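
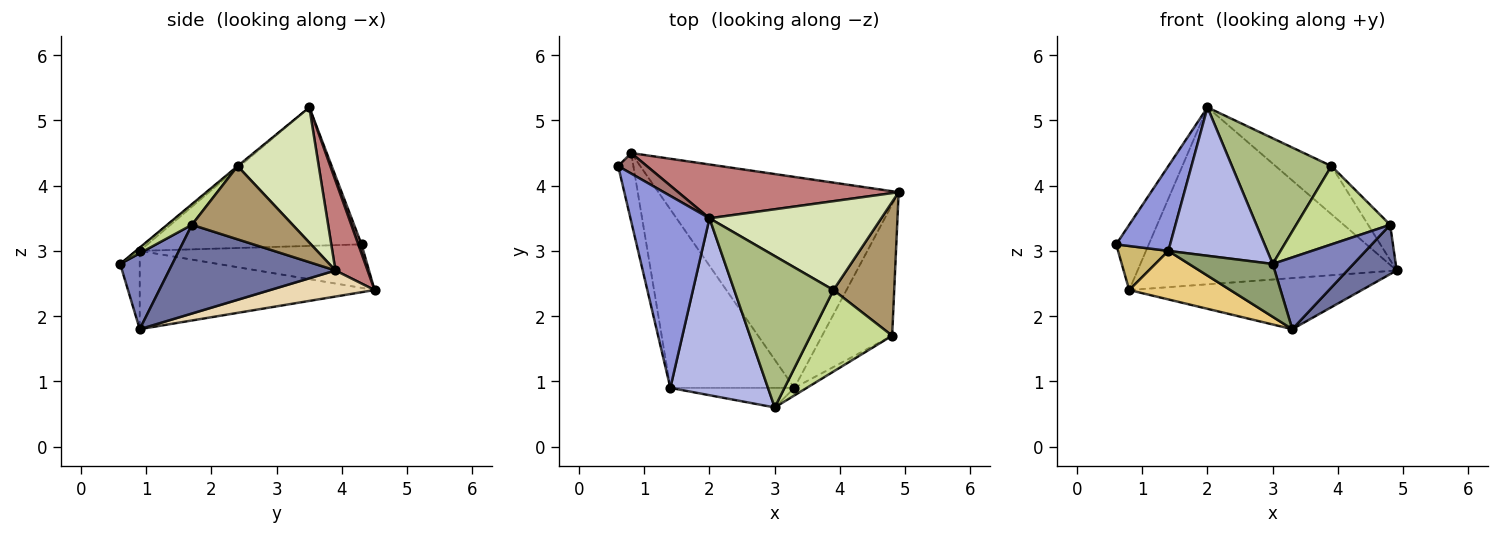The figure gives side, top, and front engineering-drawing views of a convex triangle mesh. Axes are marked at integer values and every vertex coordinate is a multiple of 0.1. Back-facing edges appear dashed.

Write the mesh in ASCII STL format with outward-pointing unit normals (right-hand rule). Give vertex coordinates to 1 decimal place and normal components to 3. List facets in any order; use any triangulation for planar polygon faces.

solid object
 facet normal 0.765 -0.227 -0.603
  outer loop
   vertex 3.3 0.9 1.8
   vertex 4.9 3.9 2.7
   vertex 4.8 1.7 3.4
  endloop
 endfacet
 facet normal 0.541 -0.836 -0.089
  outer loop
   vertex 3.3 0.9 1.8
   vertex 4.8 1.7 3.4
   vertex 3.0 0.6 2.8
  endloop
 endfacet
 facet normal -0.848 -0.214 0.484
  outer loop
   vertex 1.4 0.9 3.0
   vertex 2.0 3.5 5.2
   vertex 0.6 4.3 3.1
  endloop
 endfacet
 facet normal -0.025 -0.642 0.766
  outer loop
   vertex 1.4 0.9 3.0
   vertex 3.0 0.6 2.8
   vertex 2.0 3.5 5.2
  endloop
 endfacet
 facet normal -0.214 -0.916 -0.339
  outer loop
   vertex 1.4 0.9 3.0
   vertex 3.3 0.9 1.8
   vertex 3.0 0.6 2.8
  endloop
 endfacet
 facet normal -0.005 -0.639 0.769
  outer loop
   vertex 3.9 2.4 4.3
   vertex 2.0 3.5 5.2
   vertex 3.0 0.6 2.8
  endloop
 endfacet
 facet normal 0.180 -0.681 0.710
  outer loop
   vertex 3.9 2.4 4.3
   vertex 3.0 0.6 2.8
   vertex 4.8 1.7 3.4
  endloop
 endfacet
 facet normal 0.569 0.392 0.723
  outer loop
   vertex 3.9 2.4 4.3
   vertex 4.9 3.9 2.7
   vertex 2.0 3.5 5.2
  endloop
 endfacet
 facet normal 0.759 0.166 0.630
  outer loop
   vertex 3.9 2.4 4.3
   vertex 4.8 1.7 3.4
   vertex 4.9 3.9 2.7
  endloop
 endfacet
 facet normal -0.923 -0.208 -0.323
  outer loop
   vertex 0.8 4.5 2.4
   vertex 1.4 0.9 3.0
   vertex 0.6 4.3 3.1
  endloop
 endfacet
 facet normal -0.520 -0.224 -0.824
  outer loop
   vertex 0.8 4.5 2.4
   vertex 3.3 0.9 1.8
   vertex 1.4 0.9 3.0
  endloop
 endfacet
 facet normal 0.105 0.234 -0.967
  outer loop
   vertex 0.8 4.5 2.4
   vertex 4.9 3.9 2.7
   vertex 3.3 0.9 1.8
  endloop
 endfacet
 facet normal 0.095 0.950 0.298
  outer loop
   vertex 0.8 4.5 2.4
   vertex 0.6 4.3 3.1
   vertex 2.0 3.5 5.2
  endloop
 endfacet
 facet normal 0.118 0.950 0.289
  outer loop
   vertex 0.8 4.5 2.4
   vertex 2.0 3.5 5.2
   vertex 4.9 3.9 2.7
  endloop
 endfacet
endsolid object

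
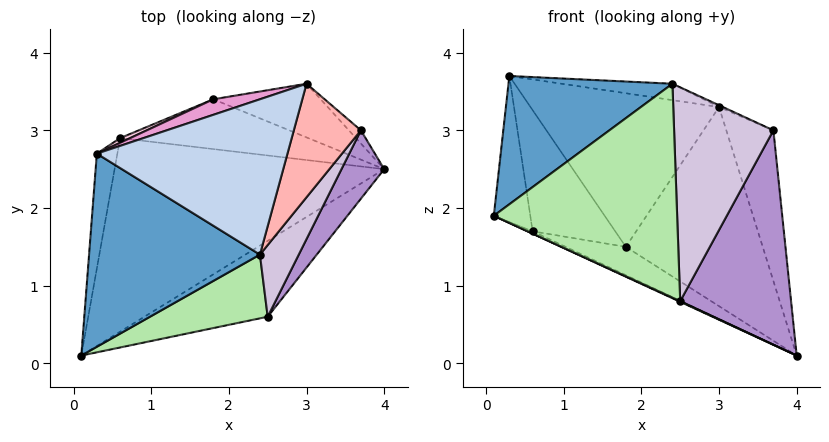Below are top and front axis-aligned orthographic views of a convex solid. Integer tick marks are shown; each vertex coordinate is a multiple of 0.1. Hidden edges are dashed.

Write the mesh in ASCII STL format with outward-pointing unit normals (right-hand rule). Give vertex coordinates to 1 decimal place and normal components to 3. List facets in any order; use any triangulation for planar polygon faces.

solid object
 facet normal -0.290 -0.530 0.797
  outer loop
   vertex 2.4 1.4 3.6
   vertex 0.3 2.7 3.7
   vertex 0.1 0.1 1.9
  endloop
 endfacet
 facet normal 0.112 0.104 0.988
  outer loop
   vertex 2.4 1.4 3.6
   vertex 3.0 3.6 3.3
   vertex 0.3 2.7 3.7
  endloop
 endfacet
 facet normal -0.425 0.011 -0.905
  outer loop
   vertex 0.6 2.9 1.7
   vertex 4.0 2.5 0.1
   vertex 0.1 0.1 1.9
  endloop
 endfacet
 facet normal -0.978 0.165 -0.130
  outer loop
   vertex 0.6 2.9 1.7
   vertex 0.1 0.1 1.9
   vertex 0.3 2.7 3.7
  endloop
 endfacet
 facet normal -0.415 -0.007 -0.910
  outer loop
   vertex 2.5 0.6 0.8
   vertex 0.1 0.1 1.9
   vertex 4.0 2.5 0.1
  endloop
 endfacet
 facet normal 0.314 -0.910 0.271
  outer loop
   vertex 2.5 0.6 0.8
   vertex 2.4 1.4 3.6
   vertex 0.1 0.1 1.9
  endloop
 endfacet
 facet normal 0.632 0.772 -0.068
  outer loop
   vertex 3.7 3.0 3.0
   vertex 4.0 2.5 0.1
   vertex 3.0 3.6 3.3
  endloop
 endfacet
 facet normal 0.404 0.014 0.915
  outer loop
   vertex 3.7 3.0 3.0
   vertex 3.0 3.6 3.3
   vertex 2.4 1.4 3.6
  endloop
 endfacet
 facet normal 0.803 -0.567 0.181
  outer loop
   vertex 3.7 3.0 3.0
   vertex 2.5 0.6 0.8
   vertex 4.0 2.5 0.1
  endloop
 endfacet
 facet normal 0.796 -0.574 0.193
  outer loop
   vertex 3.7 3.0 3.0
   vertex 2.4 1.4 3.6
   vertex 2.5 0.6 0.8
  endloop
 endfacet
 facet normal 0.224 0.941 -0.254
  outer loop
   vertex 1.8 3.4 1.5
   vertex 3.0 3.6 3.3
   vertex 4.0 2.5 0.1
  endloop
 endfacet
 facet normal -0.331 0.467 -0.820
  outer loop
   vertex 1.8 3.4 1.5
   vertex 4.0 2.5 0.1
   vertex 0.6 2.9 1.7
  endloop
 endfacet
 facet normal -0.302 0.948 0.096
  outer loop
   vertex 1.8 3.4 1.5
   vertex 0.3 2.7 3.7
   vertex 3.0 3.6 3.3
  endloop
 endfacet
 facet normal -0.379 0.925 0.036
  outer loop
   vertex 1.8 3.4 1.5
   vertex 0.6 2.9 1.7
   vertex 0.3 2.7 3.7
  endloop
 endfacet
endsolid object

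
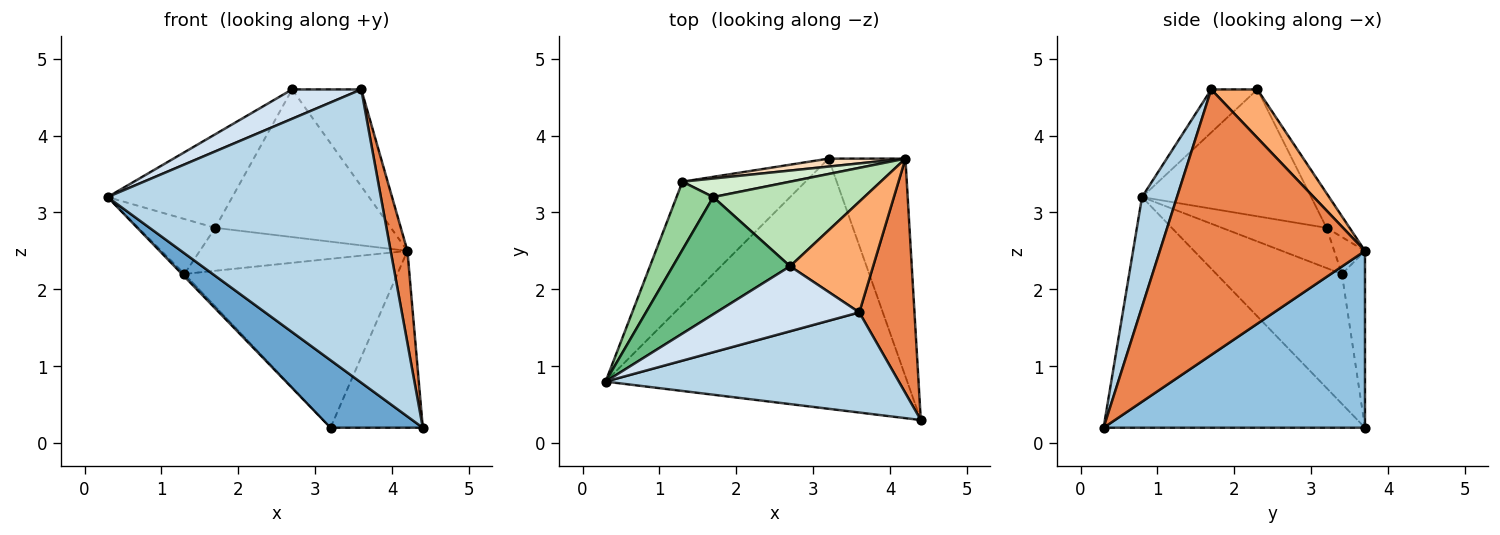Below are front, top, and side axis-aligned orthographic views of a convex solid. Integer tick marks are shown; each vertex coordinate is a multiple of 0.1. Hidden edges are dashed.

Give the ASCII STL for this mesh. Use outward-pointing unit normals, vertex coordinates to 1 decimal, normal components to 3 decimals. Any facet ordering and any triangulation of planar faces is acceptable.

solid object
 facet normal -0.594 -0.210 -0.777
  outer loop
   vertex 3.2 3.7 0.2
   vertex 4.4 0.3 0.2
   vertex 0.3 0.8 3.2
  endloop
 endfacet
 facet normal 0.873 0.308 -0.379
  outer loop
   vertex 4.2 3.7 2.5
   vertex 4.4 0.3 0.2
   vertex 3.2 3.7 0.2
  endloop
 endfacet
 facet normal 0.120 -0.940 0.321
  outer loop
   vertex 3.6 1.7 4.6
   vertex 0.3 0.8 3.2
   vertex 4.4 0.3 0.2
  endloop
 endfacet
 facet normal -0.265 -0.397 0.879
  outer loop
   vertex 3.6 1.7 4.6
   vertex 2.7 2.3 4.6
   vertex 0.3 0.8 3.2
  endloop
 endfacet
 facet normal 0.976 -0.080 0.203
  outer loop
   vertex 3.6 1.7 4.6
   vertex 4.4 0.3 0.2
   vertex 4.2 3.7 2.5
  endloop
 endfacet
 facet normal 0.402 0.603 0.689
  outer loop
   vertex 3.6 1.7 4.6
   vertex 4.2 3.7 2.5
   vertex 2.7 2.3 4.6
  endloop
 endfacet
 facet normal -0.726 0.015 -0.688
  outer loop
   vertex 1.3 3.4 2.2
   vertex 3.2 3.7 0.2
   vertex 0.3 0.8 3.2
  endloop
 endfacet
 facet normal -0.108 0.993 0.047
  outer loop
   vertex 1.3 3.4 2.2
   vertex 4.2 3.7 2.5
   vertex 3.2 3.7 0.2
  endloop
 endfacet
 facet normal -0.646 0.476 0.597
  outer loop
   vertex 1.7 3.2 2.8
   vertex 0.3 0.8 3.2
   vertex 2.7 2.3 4.6
  endloop
 endfacet
 facet normal -0.649 0.477 0.592
  outer loop
   vertex 1.7 3.2 2.8
   vertex 1.3 3.4 2.2
   vertex 0.3 0.8 3.2
  endloop
 endfacet
 facet normal -0.113 0.862 0.494
  outer loop
   vertex 1.7 3.2 2.8
   vertex 2.7 2.3 4.6
   vertex 4.2 3.7 2.5
  endloop
 endfacet
 facet normal -0.135 0.910 0.393
  outer loop
   vertex 1.7 3.2 2.8
   vertex 4.2 3.7 2.5
   vertex 1.3 3.4 2.2
  endloop
 endfacet
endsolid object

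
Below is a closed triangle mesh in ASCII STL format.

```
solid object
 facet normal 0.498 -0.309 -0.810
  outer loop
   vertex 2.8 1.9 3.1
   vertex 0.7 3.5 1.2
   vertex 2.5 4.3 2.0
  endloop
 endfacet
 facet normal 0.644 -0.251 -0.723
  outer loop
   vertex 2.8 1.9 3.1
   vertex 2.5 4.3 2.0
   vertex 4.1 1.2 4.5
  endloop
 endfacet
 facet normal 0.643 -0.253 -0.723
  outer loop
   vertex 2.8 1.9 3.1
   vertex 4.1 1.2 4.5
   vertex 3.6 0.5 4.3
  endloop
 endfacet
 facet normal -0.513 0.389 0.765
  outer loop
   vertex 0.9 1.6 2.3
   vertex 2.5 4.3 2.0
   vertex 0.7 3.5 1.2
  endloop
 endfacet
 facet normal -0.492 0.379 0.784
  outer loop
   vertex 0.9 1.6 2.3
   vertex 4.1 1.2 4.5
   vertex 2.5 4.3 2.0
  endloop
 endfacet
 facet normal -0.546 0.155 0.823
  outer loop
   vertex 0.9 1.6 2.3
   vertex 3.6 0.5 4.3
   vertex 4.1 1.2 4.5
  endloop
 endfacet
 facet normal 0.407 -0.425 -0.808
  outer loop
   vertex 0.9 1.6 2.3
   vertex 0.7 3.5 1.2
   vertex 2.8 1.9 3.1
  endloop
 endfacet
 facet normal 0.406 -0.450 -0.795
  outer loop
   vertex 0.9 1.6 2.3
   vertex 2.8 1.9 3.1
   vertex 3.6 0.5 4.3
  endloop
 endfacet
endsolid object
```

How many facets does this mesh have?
8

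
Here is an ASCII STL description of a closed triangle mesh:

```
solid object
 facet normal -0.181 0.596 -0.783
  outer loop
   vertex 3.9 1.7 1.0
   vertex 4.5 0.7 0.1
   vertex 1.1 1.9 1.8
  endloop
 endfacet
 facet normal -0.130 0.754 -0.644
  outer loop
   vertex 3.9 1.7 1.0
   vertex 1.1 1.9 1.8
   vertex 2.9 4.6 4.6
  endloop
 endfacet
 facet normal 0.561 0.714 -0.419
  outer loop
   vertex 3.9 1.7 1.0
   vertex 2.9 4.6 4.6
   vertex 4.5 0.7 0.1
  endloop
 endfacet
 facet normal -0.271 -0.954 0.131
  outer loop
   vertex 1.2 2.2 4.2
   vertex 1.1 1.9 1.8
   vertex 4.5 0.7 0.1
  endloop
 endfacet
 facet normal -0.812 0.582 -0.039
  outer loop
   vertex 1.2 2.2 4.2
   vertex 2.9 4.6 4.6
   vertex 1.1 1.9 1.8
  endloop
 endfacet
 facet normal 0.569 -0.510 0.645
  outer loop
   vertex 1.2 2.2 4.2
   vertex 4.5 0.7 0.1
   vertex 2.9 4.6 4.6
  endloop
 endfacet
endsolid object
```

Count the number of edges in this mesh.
9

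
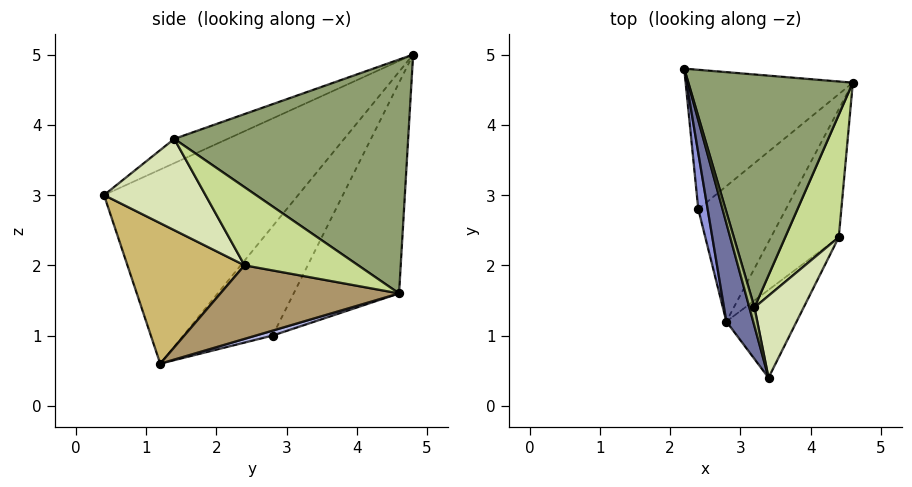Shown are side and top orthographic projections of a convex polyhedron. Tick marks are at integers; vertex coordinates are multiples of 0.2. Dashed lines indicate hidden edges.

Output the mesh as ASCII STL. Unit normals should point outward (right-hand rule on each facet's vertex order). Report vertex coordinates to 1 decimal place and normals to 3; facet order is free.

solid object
 facet normal -0.940 -0.315 0.130
  outer loop
   vertex 2.8 1.2 0.6
   vertex 3.4 0.4 3.0
   vertex 2.2 4.8 5.0
  endloop
 endfacet
 facet normal -0.510 0.759 -0.405
  outer loop
   vertex 2.4 2.8 1.0
   vertex 2.2 4.8 5.0
   vertex 4.6 4.6 1.6
  endloop
 endfacet
 facet normal -0.962 -0.261 0.082
  outer loop
   vertex 2.4 2.8 1.0
   vertex 2.8 1.2 0.6
   vertex 2.2 4.8 5.0
  endloop
 endfacet
 facet normal 0.055 0.255 -0.965
  outer loop
   vertex 2.4 2.8 1.0
   vertex 4.6 4.6 1.6
   vertex 2.8 1.2 0.6
  endloop
 endfacet
 facet normal 0.817 0.038 0.575
  outer loop
   vertex 3.2 1.4 3.8
   vertex 4.6 4.6 1.6
   vertex 2.2 4.8 5.0
  endloop
 endfacet
 facet normal -0.921 -0.339 0.194
  outer loop
   vertex 3.2 1.4 3.8
   vertex 2.2 4.8 5.0
   vertex 3.4 0.4 3.0
  endloop
 endfacet
 facet normal 0.825 0.028 0.565
  outer loop
   vertex 4.4 2.4 2.0
   vertex 4.6 4.6 1.6
   vertex 3.2 1.4 3.8
  endloop
 endfacet
 facet normal 0.863 -0.199 0.465
  outer loop
   vertex 4.4 2.4 2.0
   vertex 3.2 1.4 3.8
   vertex 3.4 0.4 3.0
  endloop
 endfacet
 facet normal 0.723 -0.187 -0.666
  outer loop
   vertex 4.4 2.4 2.0
   vertex 2.8 1.2 0.6
   vertex 4.6 4.6 1.6
  endloop
 endfacet
 facet normal 0.743 -0.557 -0.371
  outer loop
   vertex 4.4 2.4 2.0
   vertex 3.4 0.4 3.0
   vertex 2.8 1.2 0.6
  endloop
 endfacet
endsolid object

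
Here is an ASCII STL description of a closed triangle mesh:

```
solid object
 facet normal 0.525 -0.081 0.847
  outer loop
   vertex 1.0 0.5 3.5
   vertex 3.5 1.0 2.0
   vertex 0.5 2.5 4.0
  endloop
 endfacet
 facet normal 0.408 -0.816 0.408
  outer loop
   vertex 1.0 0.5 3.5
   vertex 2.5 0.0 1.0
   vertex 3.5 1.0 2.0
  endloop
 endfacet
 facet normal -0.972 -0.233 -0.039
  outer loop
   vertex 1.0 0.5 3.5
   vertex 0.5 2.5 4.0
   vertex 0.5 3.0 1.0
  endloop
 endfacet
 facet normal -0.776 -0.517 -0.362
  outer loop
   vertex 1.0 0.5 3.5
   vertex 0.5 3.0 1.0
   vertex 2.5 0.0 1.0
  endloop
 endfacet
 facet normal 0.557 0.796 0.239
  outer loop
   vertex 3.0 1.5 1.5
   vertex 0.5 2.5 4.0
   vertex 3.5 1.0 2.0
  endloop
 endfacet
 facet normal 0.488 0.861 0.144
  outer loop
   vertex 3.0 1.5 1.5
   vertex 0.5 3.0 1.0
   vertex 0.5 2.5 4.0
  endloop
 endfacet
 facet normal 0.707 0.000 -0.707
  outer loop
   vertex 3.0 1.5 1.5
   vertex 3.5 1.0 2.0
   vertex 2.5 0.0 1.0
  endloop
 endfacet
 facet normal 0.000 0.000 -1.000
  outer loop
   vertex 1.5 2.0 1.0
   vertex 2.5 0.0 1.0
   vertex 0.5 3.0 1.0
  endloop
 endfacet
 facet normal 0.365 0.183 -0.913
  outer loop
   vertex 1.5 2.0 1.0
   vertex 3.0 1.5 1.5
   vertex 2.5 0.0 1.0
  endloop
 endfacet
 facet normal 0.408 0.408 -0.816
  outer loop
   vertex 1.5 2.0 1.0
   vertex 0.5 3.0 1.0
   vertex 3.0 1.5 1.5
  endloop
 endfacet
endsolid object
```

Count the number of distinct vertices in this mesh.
7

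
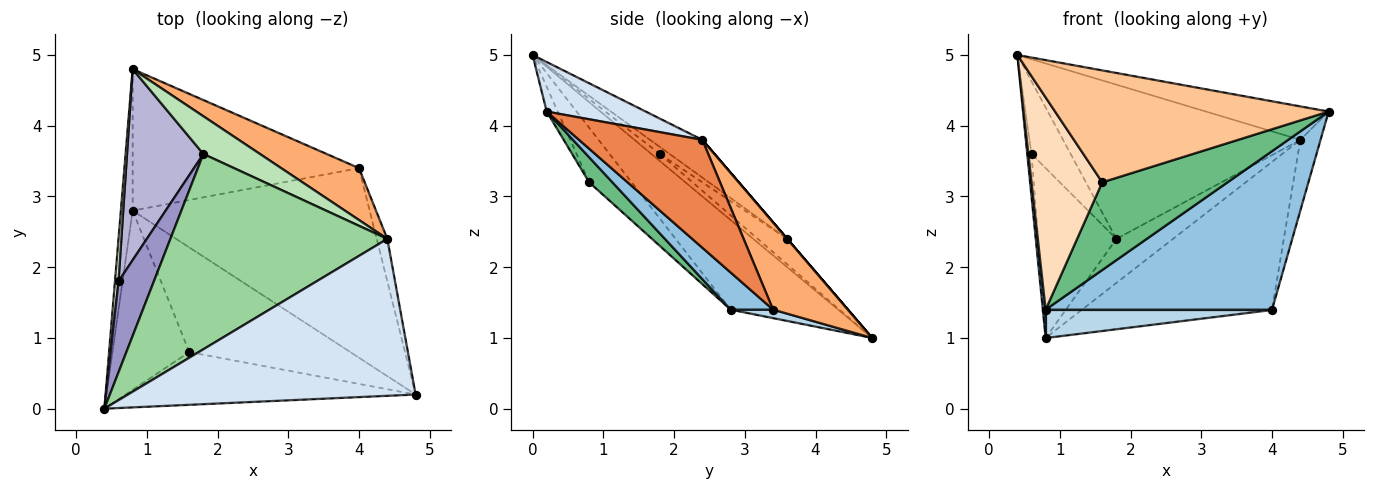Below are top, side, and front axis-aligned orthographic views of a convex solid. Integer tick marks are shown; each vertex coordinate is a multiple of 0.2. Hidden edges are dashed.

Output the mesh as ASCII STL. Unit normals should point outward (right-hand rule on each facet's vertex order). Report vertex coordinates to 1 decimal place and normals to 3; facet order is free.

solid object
 facet normal -0.991 -0.026 -0.130
  outer loop
   vertex 0.8 2.8 1.4
   vertex 0.4 0.0 5.0
   vertex 0.8 4.8 1.0
  endloop
 endfacet
 facet normal 0.119 -0.637 -0.762
  outer loop
   vertex 4.0 3.4 1.4
   vertex 4.8 0.2 4.2
   vertex 0.8 2.8 1.4
  endloop
 endfacet
 facet normal 0.037 -0.196 -0.980
  outer loop
   vertex 4.0 3.4 1.4
   vertex 0.8 2.8 1.4
   vertex 0.8 4.8 1.0
  endloop
 endfacet
 facet normal 0.166 0.206 0.964
  outer loop
   vertex 4.4 2.4 3.8
   vertex 0.4 0.0 5.0
   vertex 4.8 0.2 4.2
  endloop
 endfacet
 facet normal 0.982 0.161 -0.097
  outer loop
   vertex 4.4 2.4 3.8
   vertex 4.8 0.2 4.2
   vertex 4.0 3.4 1.4
  endloop
 endfacet
 facet normal 0.348 0.885 0.311
  outer loop
   vertex 4.4 2.4 3.8
   vertex 4.0 3.4 1.4
   vertex 0.8 4.8 1.0
  endloop
 endfacet
 facet normal -0.036 -0.904 -0.426
  outer loop
   vertex 1.6 0.8 3.2
   vertex 4.8 0.2 4.2
   vertex 0.4 0.0 5.0
  endloop
 endfacet
 facet normal -0.417 -0.695 -0.586
  outer loop
   vertex 1.6 0.8 3.2
   vertex 0.4 0.0 5.0
   vertex 0.8 2.8 1.4
  endloop
 endfacet
 facet normal 0.118 -0.638 -0.761
  outer loop
   vertex 1.6 0.8 3.2
   vertex 0.8 2.8 1.4
   vertex 4.8 0.2 4.2
  endloop
 endfacet
 facet normal -0.135 0.614 0.778
  outer loop
   vertex 1.8 3.6 2.4
   vertex 0.4 0.0 5.0
   vertex 4.4 2.4 3.8
  endloop
 endfacet
 facet normal 0.000 0.759 0.651
  outer loop
   vertex 1.8 3.6 2.4
   vertex 4.4 2.4 3.8
   vertex 0.8 4.8 1.0
  endloop
 endfacet
 facet normal -0.816 0.408 0.408
  outer loop
   vertex 0.6 1.8 3.6
   vertex 0.8 4.8 1.0
   vertex 0.4 0.0 5.0
  endloop
 endfacet
 facet normal -0.154 0.617 0.772
  outer loop
   vertex 0.6 1.8 3.6
   vertex 0.4 0.0 5.0
   vertex 1.8 3.6 2.4
  endloop
 endfacet
 facet normal -0.242 0.645 0.725
  outer loop
   vertex 0.6 1.8 3.6
   vertex 1.8 3.6 2.4
   vertex 0.8 4.8 1.0
  endloop
 endfacet
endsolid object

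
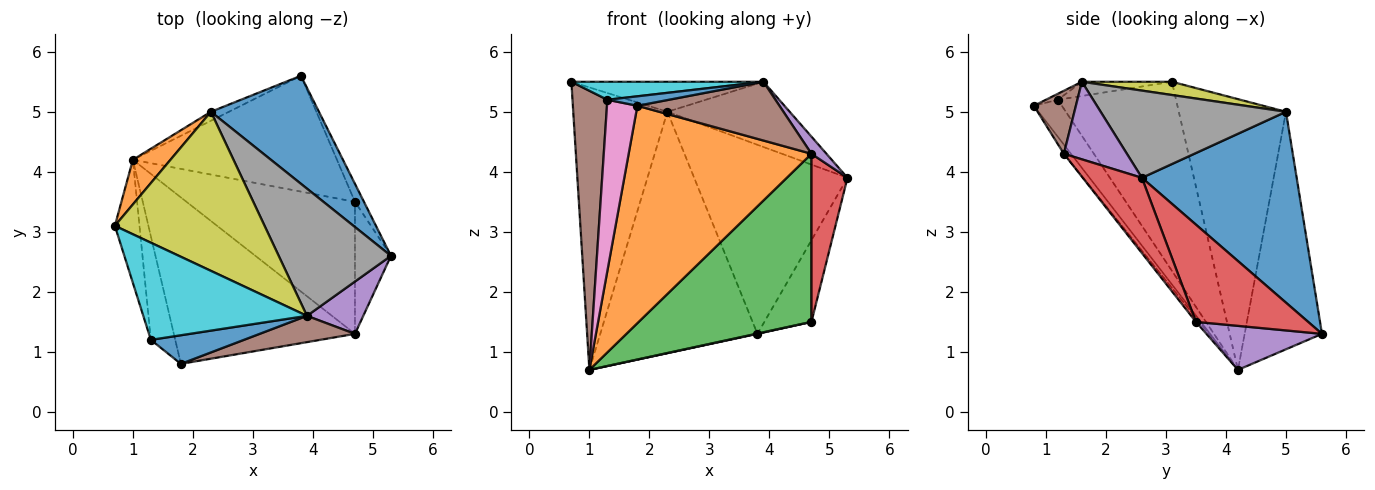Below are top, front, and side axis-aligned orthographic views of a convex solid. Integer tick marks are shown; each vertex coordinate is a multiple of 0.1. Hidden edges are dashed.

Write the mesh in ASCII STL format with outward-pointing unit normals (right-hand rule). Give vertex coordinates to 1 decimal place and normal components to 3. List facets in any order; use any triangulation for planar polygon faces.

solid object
 facet normal 0.659 0.653 0.373
  outer loop
   vertex 2.3 5.0 5.0
   vertex 5.3 2.6 3.9
   vertex 3.8 5.6 1.3
  endloop
 endfacet
 facet normal -0.747 0.656 0.104
  outer loop
   vertex 2.3 5.0 5.0
   vertex 1.0 4.2 0.7
   vertex 0.7 3.1 5.5
  endloop
 endfacet
 facet normal -0.441 0.897 -0.033
  outer loop
   vertex 2.3 5.0 5.0
   vertex 3.8 5.6 1.3
   vertex 1.0 4.2 0.7
  endloop
 endfacet
 facet normal 0.919 0.386 -0.085
  outer loop
   vertex 4.7 3.5 1.5
   vertex 3.8 5.6 1.3
   vertex 5.3 2.6 3.9
  endloop
 endfacet
 facet normal 0.211 -0.003 -0.978
  outer loop
   vertex 4.7 3.5 1.5
   vertex 1.0 4.2 0.7
   vertex 3.8 5.6 1.3
  endloop
 endfacet
 facet normal -0.952 -0.281 -0.124
  outer loop
   vertex 1.3 1.2 5.2
   vertex 0.7 3.1 5.5
   vertex 1.0 4.2 0.7
  endloop
 endfacet
 facet normal -0.619 -0.672 -0.407
  outer loop
   vertex 1.3 1.2 5.2
   vertex 1.0 4.2 0.7
   vertex 1.8 0.8 5.1
  endloop
 endfacet
 facet normal 0.569 0.375 0.732
  outer loop
   vertex 3.9 1.6 5.5
   vertex 5.3 2.6 3.9
   vertex 2.3 5.0 5.0
  endloop
 endfacet
 facet normal 0.087 0.185 0.979
  outer loop
   vertex 3.9 1.6 5.5
   vertex 2.3 5.0 5.0
   vertex 0.7 3.1 5.5
  endloop
 endfacet
 facet normal -0.085 -0.182 0.980
  outer loop
   vertex 3.9 1.6 5.5
   vertex 0.7 3.1 5.5
   vertex 1.3 1.2 5.2
  endloop
 endfacet
 facet normal -0.061 -0.313 0.948
  outer loop
   vertex 3.9 1.6 5.5
   vertex 1.3 1.2 5.2
   vertex 1.8 0.8 5.1
  endloop
 endfacet
 facet normal -0.031 -0.794 -0.608
  outer loop
   vertex 4.7 1.3 4.3
   vertex 1.8 0.8 5.1
   vertex 1.0 4.2 0.7
  endloop
 endfacet
 facet normal -0.015 -0.786 -0.618
  outer loop
   vertex 4.7 1.3 4.3
   vertex 1.0 4.2 0.7
   vertex 4.7 3.5 1.5
  endloop
 endfacet
 facet normal 0.791 -0.481 -0.378
  outer loop
   vertex 4.7 1.3 4.3
   vertex 4.7 3.5 1.5
   vertex 5.3 2.6 3.9
  endloop
 endfacet
 facet normal 0.795 -0.189 0.577
  outer loop
   vertex 4.7 1.3 4.3
   vertex 5.3 2.6 3.9
   vertex 3.9 1.6 5.5
  endloop
 endfacet
 facet normal 0.261 -0.881 0.394
  outer loop
   vertex 4.7 1.3 4.3
   vertex 3.9 1.6 5.5
   vertex 1.8 0.8 5.1
  endloop
 endfacet
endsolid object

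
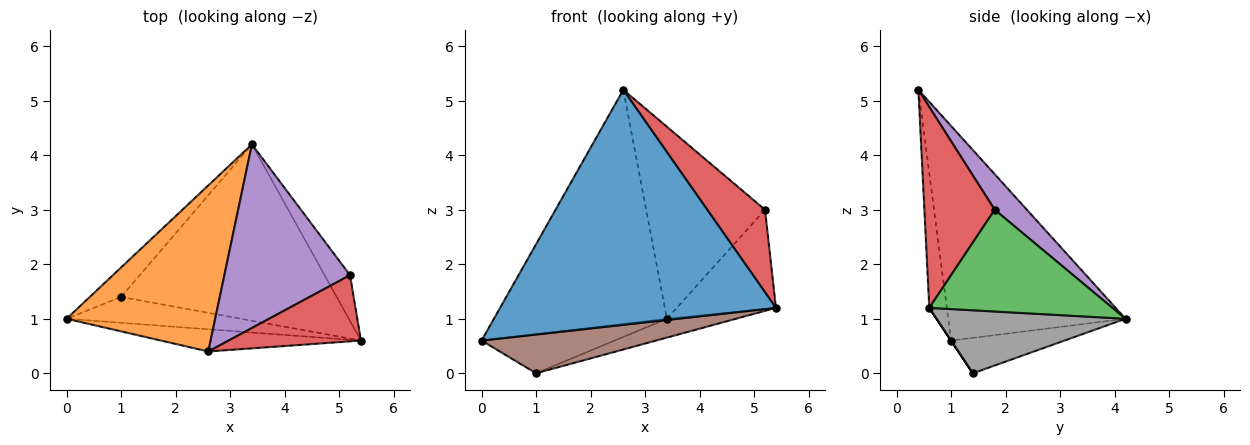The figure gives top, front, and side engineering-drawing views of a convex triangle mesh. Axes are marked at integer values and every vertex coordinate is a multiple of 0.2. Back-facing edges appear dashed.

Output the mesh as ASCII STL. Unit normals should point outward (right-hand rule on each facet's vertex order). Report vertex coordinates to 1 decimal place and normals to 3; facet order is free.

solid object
 facet normal -0.063 -0.994 -0.094
  outer loop
   vertex 2.6 0.4 5.2
   vertex 0.0 1.0 0.6
   vertex 5.4 0.6 1.2
  endloop
 endfacet
 facet normal -0.641 0.626 0.444
  outer loop
   vertex 2.6 0.4 5.2
   vertex 3.4 4.2 1.0
   vertex 0.0 1.0 0.6
  endloop
 endfacet
 facet normal 0.859 0.465 -0.215
  outer loop
   vertex 5.2 1.8 3.0
   vertex 5.4 0.6 1.2
   vertex 3.4 4.2 1.0
  endloop
 endfacet
 facet normal 0.689 -0.566 0.454
  outer loop
   vertex 5.2 1.8 3.0
   vertex 2.6 0.4 5.2
   vertex 5.4 0.6 1.2
  endloop
 endfacet
 facet normal 0.192 0.709 0.678
  outer loop
   vertex 5.2 1.8 3.0
   vertex 3.4 4.2 1.0
   vertex 2.6 0.4 5.2
  endloop
 endfacet
 facet normal 0.000 -0.832 -0.555
  outer loop
   vertex 1.0 1.4 0.0
   vertex 5.4 0.6 1.2
   vertex 0.0 1.0 0.6
  endloop
 endfacet
 facet normal -0.563 0.660 -0.498
  outer loop
   vertex 1.0 1.4 0.0
   vertex 0.0 1.0 0.6
   vertex 3.4 4.2 1.0
  endloop
 endfacet
 facet normal 0.279 0.102 -0.955
  outer loop
   vertex 1.0 1.4 0.0
   vertex 3.4 4.2 1.0
   vertex 5.4 0.6 1.2
  endloop
 endfacet
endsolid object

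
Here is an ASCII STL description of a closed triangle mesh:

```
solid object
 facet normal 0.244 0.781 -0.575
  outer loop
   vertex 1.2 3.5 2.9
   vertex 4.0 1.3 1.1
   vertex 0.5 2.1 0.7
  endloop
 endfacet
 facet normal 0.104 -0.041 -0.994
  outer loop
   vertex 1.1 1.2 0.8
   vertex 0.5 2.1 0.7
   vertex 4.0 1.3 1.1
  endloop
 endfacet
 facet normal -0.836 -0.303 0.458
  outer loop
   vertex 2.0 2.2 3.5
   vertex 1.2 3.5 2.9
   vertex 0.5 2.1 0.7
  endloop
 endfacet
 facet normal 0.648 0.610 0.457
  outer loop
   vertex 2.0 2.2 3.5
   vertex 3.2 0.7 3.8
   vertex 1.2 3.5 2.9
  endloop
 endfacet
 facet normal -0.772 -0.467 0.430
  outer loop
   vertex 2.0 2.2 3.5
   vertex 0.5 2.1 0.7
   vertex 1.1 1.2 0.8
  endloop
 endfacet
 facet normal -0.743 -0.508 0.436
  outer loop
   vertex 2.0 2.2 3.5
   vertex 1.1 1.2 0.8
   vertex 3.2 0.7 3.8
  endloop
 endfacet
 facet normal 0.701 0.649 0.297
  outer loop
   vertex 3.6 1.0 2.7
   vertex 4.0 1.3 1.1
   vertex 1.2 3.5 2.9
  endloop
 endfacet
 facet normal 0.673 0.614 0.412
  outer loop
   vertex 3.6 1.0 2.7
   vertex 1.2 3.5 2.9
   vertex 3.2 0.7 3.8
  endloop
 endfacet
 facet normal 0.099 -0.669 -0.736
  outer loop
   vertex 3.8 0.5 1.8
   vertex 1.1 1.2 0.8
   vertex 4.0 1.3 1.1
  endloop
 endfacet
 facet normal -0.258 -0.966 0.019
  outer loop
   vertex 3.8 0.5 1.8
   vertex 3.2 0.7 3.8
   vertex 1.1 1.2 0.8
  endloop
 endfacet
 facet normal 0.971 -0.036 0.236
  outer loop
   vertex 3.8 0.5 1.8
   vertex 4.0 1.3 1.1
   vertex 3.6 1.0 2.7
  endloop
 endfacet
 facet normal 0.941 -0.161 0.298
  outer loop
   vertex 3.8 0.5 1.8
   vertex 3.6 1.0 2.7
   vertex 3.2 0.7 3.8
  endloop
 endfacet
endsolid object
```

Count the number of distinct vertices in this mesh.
8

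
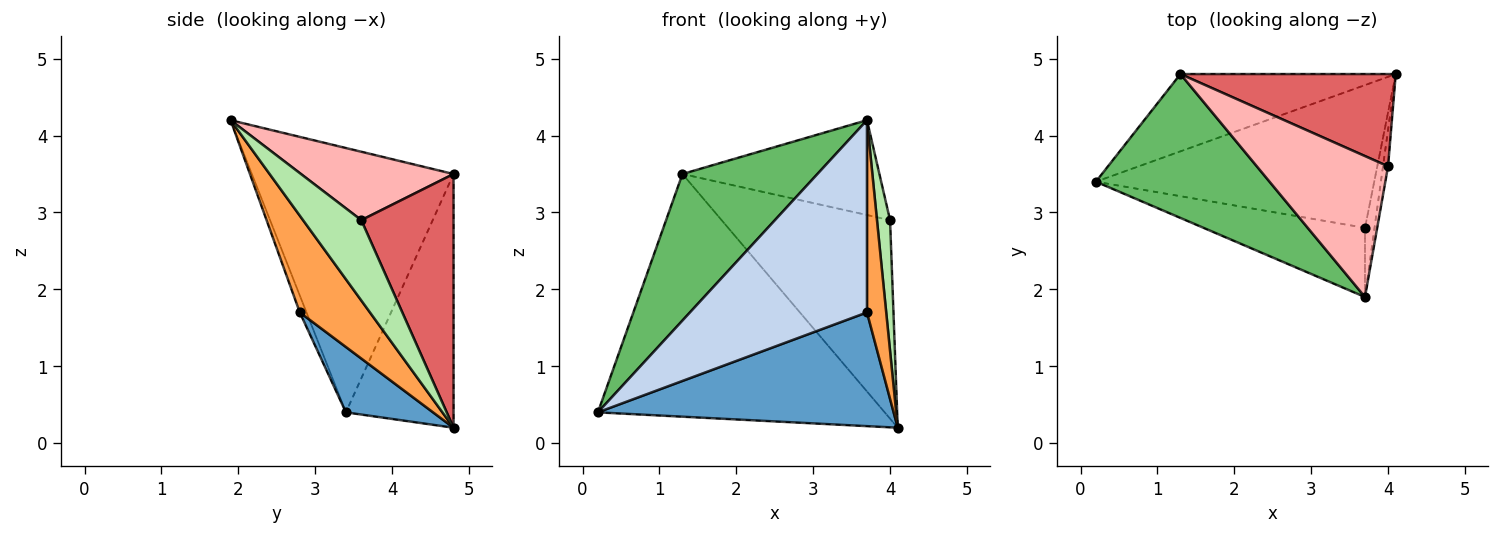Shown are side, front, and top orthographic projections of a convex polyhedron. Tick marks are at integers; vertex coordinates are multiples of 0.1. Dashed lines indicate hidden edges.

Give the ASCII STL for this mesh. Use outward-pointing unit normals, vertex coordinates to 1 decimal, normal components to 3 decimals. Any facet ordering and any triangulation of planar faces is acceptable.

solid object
 facet normal 0.181 -0.613 -0.769
  outer loop
   vertex 3.7 2.8 1.7
   vertex 0.2 3.4 0.4
   vertex 4.1 4.8 0.2
  endloop
 endfacet
 facet normal -0.035 -0.940 -0.339
  outer loop
   vertex 3.7 2.8 1.7
   vertex 3.7 1.9 4.2
   vertex 0.2 3.4 0.4
  endloop
 endfacet
 facet normal 0.960 -0.263 -0.095
  outer loop
   vertex 3.7 2.8 1.7
   vertex 4.1 4.8 0.2
   vertex 3.7 1.9 4.2
  endloop
 endfacet
 facet normal -0.337 0.897 -0.286
  outer loop
   vertex 1.3 4.8 3.5
   vertex 4.1 4.8 0.2
   vertex 0.2 3.4 0.4
  endloop
 endfacet
 facet normal -0.729 -0.488 0.479
  outer loop
   vertex 1.3 4.8 3.5
   vertex 0.2 3.4 0.4
   vertex 3.7 1.9 4.2
  endloop
 endfacet
 facet normal 0.974 -0.219 -0.061
  outer loop
   vertex 4.0 3.6 2.9
   vertex 3.7 1.9 4.2
   vertex 4.1 4.8 0.2
  endloop
 endfacet
 facet normal 0.445 0.812 0.377
  outer loop
   vertex 4.0 3.6 2.9
   vertex 4.1 4.8 0.2
   vertex 1.3 4.8 3.5
  endloop
 endfacet
 facet normal 0.397 0.512 0.762
  outer loop
   vertex 4.0 3.6 2.9
   vertex 1.3 4.8 3.5
   vertex 3.7 1.9 4.2
  endloop
 endfacet
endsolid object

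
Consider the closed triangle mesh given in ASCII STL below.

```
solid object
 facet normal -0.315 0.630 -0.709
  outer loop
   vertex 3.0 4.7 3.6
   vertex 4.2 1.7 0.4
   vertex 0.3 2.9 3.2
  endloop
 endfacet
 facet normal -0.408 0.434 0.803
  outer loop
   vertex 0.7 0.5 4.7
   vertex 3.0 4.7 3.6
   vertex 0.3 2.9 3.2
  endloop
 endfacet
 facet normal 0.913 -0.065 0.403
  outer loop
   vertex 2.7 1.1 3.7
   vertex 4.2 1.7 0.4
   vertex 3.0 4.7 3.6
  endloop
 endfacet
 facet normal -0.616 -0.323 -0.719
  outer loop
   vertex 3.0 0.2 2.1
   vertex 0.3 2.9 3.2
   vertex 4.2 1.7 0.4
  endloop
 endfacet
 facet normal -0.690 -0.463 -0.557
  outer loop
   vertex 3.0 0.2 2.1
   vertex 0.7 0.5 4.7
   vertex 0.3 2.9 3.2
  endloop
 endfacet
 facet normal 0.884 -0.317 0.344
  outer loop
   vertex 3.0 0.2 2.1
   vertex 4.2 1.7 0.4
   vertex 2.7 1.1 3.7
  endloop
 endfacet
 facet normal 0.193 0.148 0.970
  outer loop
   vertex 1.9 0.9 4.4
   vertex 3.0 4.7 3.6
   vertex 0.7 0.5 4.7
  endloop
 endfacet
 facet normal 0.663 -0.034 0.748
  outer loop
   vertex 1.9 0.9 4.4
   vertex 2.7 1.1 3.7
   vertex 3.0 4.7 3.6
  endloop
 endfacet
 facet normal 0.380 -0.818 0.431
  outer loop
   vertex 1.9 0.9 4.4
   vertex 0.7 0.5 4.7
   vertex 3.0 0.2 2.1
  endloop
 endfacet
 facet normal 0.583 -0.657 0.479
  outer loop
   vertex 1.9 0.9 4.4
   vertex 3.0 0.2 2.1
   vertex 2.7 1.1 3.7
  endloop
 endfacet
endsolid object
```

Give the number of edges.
15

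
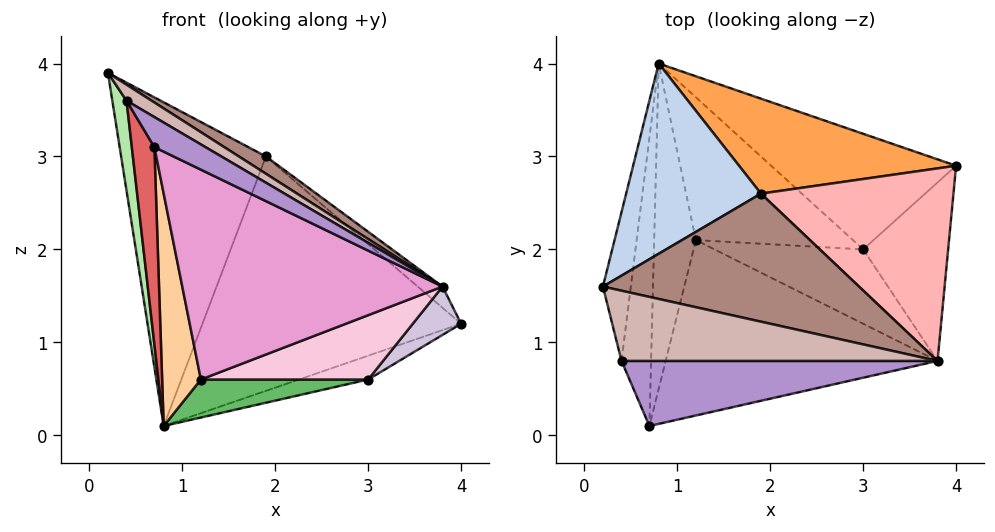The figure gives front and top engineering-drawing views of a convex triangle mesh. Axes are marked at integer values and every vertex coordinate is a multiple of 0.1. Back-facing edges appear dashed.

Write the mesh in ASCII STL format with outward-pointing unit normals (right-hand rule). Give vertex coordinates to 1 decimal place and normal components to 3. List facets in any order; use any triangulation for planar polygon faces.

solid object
 facet normal 0.376 0.187 -0.907
  outer loop
   vertex 3.0 2.0 0.6
   vertex 0.8 4.0 0.1
   vertex 4.0 2.9 1.2
  endloop
 endfacet
 facet normal -0.232 0.839 0.493
  outer loop
   vertex 1.9 2.6 3.0
   vertex 0.8 4.0 0.1
   vertex 0.2 1.6 3.9
  endloop
 endfacet
 facet normal 0.186 0.911 0.369
  outer loop
   vertex 1.9 2.6 3.0
   vertex 4.0 2.9 1.2
   vertex 0.8 4.0 0.1
  endloop
 endfacet
 facet normal -0.867 -0.289 -0.405
  outer loop
   vertex 1.2 2.1 0.6
   vertex 0.7 0.1 3.1
   vertex 0.8 4.0 0.1
  endloop
 endfacet
 facet normal -0.014 -0.257 -0.966
  outer loop
   vertex 1.2 2.1 0.6
   vertex 0.8 4.0 0.1
   vertex 3.0 2.0 0.6
  endloop
 endfacet
 facet normal -0.958 -0.148 -0.245
  outer loop
   vertex 0.4 0.8 3.6
   vertex 0.2 1.6 3.9
   vertex 0.8 4.0 0.1
  endloop
 endfacet
 facet normal -0.937 -0.197 -0.287
  outer loop
   vertex 0.4 0.8 3.6
   vertex 0.8 4.0 0.1
   vertex 0.7 0.1 3.1
  endloop
 endfacet
 facet normal 0.642 0.084 0.762
  outer loop
   vertex 3.8 0.8 1.6
   vertex 4.0 2.9 1.2
   vertex 1.9 2.6 3.0
  endloop
 endfacet
 facet normal 0.471 -0.370 0.801
  outer loop
   vertex 3.8 0.8 1.6
   vertex 0.4 0.8 3.6
   vertex 0.7 0.1 3.1
  endloop
 endfacet
 facet normal 0.631 -0.203 -0.748
  outer loop
   vertex 3.8 0.8 1.6
   vertex 3.0 2.0 0.6
   vertex 4.0 2.9 1.2
  endloop
 endfacet
 facet normal 0.517 -0.115 0.849
  outer loop
   vertex 3.8 0.8 1.6
   vertex 1.9 2.6 3.0
   vertex 0.2 1.6 3.9
  endloop
 endfacet
 facet normal 0.498 -0.193 0.846
  outer loop
   vertex 3.8 0.8 1.6
   vertex 0.2 1.6 3.9
   vertex 0.4 0.8 3.6
  endloop
 endfacet
 facet normal -0.136 -0.760 -0.635
  outer loop
   vertex 3.8 0.8 1.6
   vertex 0.7 0.1 3.1
   vertex 1.2 2.1 0.6
  endloop
 endfacet
 facet normal -0.036 -0.654 -0.756
  outer loop
   vertex 3.8 0.8 1.6
   vertex 1.2 2.1 0.6
   vertex 3.0 2.0 0.6
  endloop
 endfacet
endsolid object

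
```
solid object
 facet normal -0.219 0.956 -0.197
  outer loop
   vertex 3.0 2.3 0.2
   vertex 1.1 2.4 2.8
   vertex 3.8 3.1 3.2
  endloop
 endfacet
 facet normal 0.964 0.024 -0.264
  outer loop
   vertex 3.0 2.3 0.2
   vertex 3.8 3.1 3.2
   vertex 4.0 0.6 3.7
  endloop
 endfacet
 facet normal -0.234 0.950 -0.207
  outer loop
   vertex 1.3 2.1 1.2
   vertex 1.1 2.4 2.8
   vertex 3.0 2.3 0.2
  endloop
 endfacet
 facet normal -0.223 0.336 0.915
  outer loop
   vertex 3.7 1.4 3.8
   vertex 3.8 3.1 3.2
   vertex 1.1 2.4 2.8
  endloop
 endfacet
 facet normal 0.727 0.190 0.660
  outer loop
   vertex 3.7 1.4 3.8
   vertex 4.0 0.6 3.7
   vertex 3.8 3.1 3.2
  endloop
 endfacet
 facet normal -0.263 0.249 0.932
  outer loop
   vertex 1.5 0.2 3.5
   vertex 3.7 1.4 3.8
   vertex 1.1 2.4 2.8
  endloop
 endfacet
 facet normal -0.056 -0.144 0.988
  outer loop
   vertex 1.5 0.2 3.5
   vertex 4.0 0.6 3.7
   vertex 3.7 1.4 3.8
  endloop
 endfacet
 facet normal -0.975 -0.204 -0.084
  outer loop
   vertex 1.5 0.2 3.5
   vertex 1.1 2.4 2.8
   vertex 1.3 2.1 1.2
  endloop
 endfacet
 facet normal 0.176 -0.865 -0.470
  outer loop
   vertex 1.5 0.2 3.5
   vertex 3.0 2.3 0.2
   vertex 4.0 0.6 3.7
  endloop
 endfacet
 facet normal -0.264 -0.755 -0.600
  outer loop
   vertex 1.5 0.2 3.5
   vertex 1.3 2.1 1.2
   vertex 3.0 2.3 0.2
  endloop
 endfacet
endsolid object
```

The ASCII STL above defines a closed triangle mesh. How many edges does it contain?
15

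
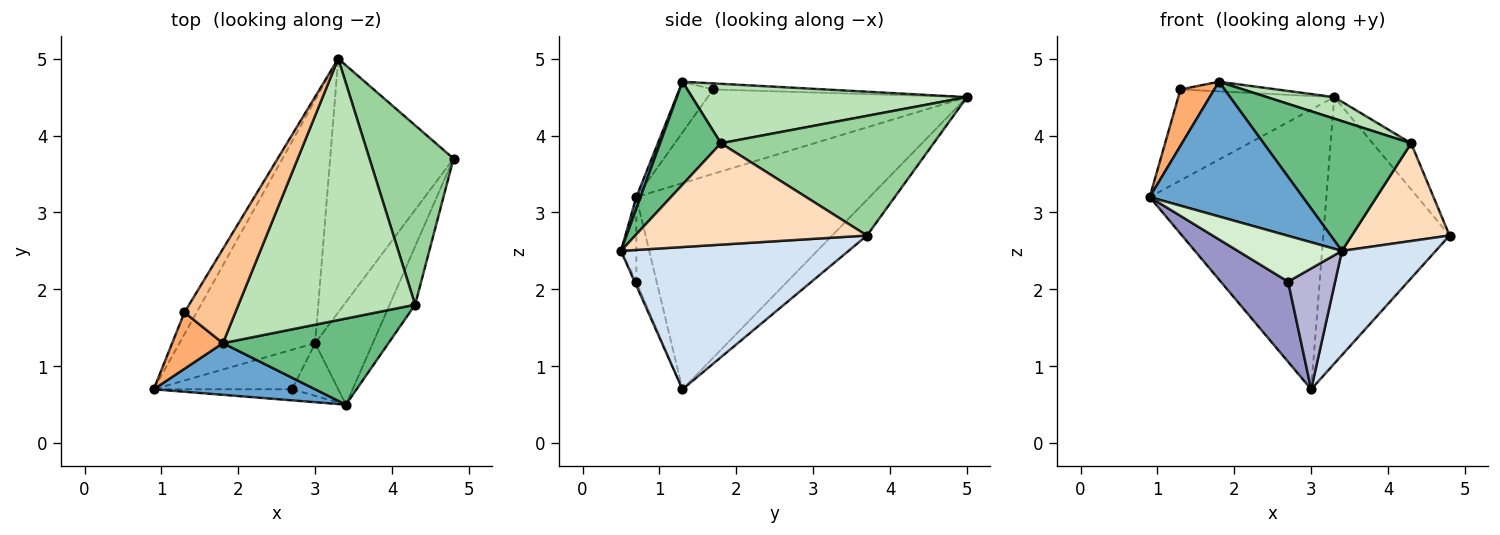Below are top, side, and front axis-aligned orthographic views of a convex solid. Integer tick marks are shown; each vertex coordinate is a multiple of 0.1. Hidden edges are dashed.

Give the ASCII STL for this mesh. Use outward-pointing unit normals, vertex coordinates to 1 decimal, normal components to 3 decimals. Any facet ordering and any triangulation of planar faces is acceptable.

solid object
 facet normal 0.026 -0.933 0.358
  outer loop
   vertex 3.4 0.5 2.5
   vertex 1.8 1.3 4.7
   vertex 0.9 0.7 3.2
  endloop
 endfacet
 facet normal -0.706 0.535 -0.465
  outer loop
   vertex 3.0 1.3 0.7
   vertex 0.9 0.7 3.2
   vertex 3.3 5.0 4.5
  endloop
 endfacet
 facet normal -0.196 0.710 -0.676
  outer loop
   vertex 3.0 1.3 0.7
   vertex 3.3 5.0 4.5
   vertex 4.8 3.7 2.7
  endloop
 endfacet
 facet normal 0.866 -0.357 -0.351
  outer loop
   vertex 3.0 1.3 0.7
   vertex 4.8 3.7 2.7
   vertex 3.4 0.5 2.5
  endloop
 endfacet
 facet normal -0.850 0.512 -0.123
  outer loop
   vertex 1.3 1.7 4.6
   vertex 3.3 5.0 4.5
   vertex 0.9 0.7 3.2
  endloop
 endfacet
 facet normal -0.577 -0.577 0.577
  outer loop
   vertex 1.3 1.7 4.6
   vertex 0.9 0.7 3.2
   vertex 1.8 1.3 4.7
  endloop
 endfacet
 facet normal -0.117 0.101 0.988
  outer loop
   vertex 1.3 1.7 4.6
   vertex 1.8 1.3 4.7
   vertex 3.3 5.0 4.5
  endloop
 endfacet
 facet normal 0.898 -0.379 -0.225
  outer loop
   vertex 4.3 1.8 3.9
   vertex 3.4 0.5 2.5
   vertex 4.8 3.7 2.7
  endloop
 endfacet
 facet normal 0.325 -0.788 0.523
  outer loop
   vertex 4.3 1.8 3.9
   vertex 1.8 1.3 4.7
   vertex 3.4 0.5 2.5
  endloop
 endfacet
 facet normal 0.809 0.146 0.569
  outer loop
   vertex 4.3 1.8 3.9
   vertex 4.8 3.7 2.7
   vertex 3.3 5.0 4.5
  endloop
 endfacet
 facet normal 0.318 -0.078 0.945
  outer loop
   vertex 4.3 1.8 3.9
   vertex 3.3 5.0 4.5
   vertex 1.8 1.3 4.7
  endloop
 endfacet
 facet normal -0.142 -0.962 -0.232
  outer loop
   vertex 2.7 0.7 2.1
   vertex 3.4 0.5 2.5
   vertex 0.9 0.7 3.2
  endloop
 endfacet
 facet normal -0.261 -0.866 -0.427
  outer loop
   vertex 2.7 0.7 2.1
   vertex 0.9 0.7 3.2
   vertex 3.0 1.3 0.7
  endloop
 endfacet
 facet normal -0.033 -0.916 -0.400
  outer loop
   vertex 2.7 0.7 2.1
   vertex 3.0 1.3 0.7
   vertex 3.4 0.5 2.5
  endloop
 endfacet
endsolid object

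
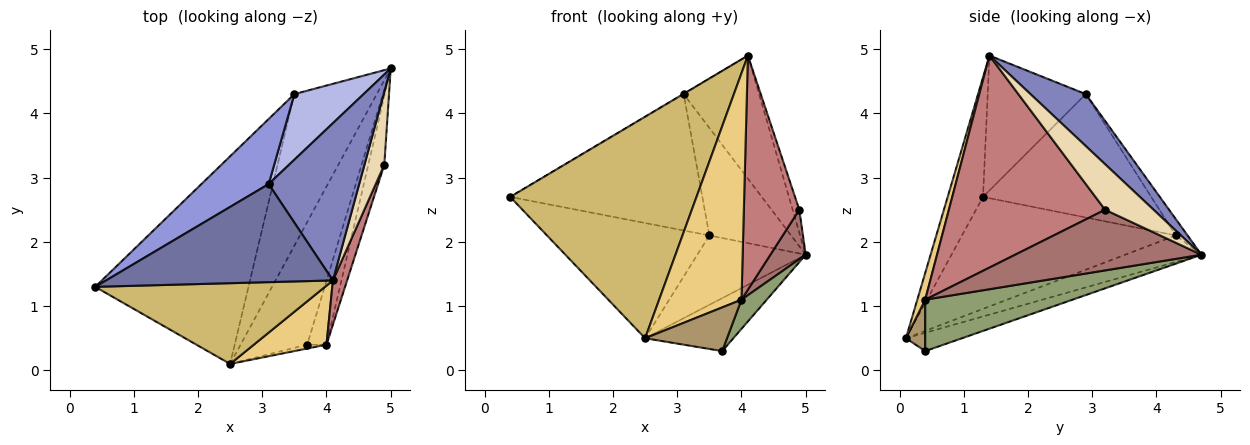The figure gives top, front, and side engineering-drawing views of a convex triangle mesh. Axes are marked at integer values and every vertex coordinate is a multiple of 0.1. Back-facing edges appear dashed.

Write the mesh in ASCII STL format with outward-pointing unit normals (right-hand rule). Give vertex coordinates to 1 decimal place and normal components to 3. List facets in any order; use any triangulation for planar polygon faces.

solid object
 facet normal -0.511 0.003 0.859
  outer loop
   vertex 3.1 2.9 4.3
   vertex 0.4 1.3 2.7
   vertex 4.1 1.4 4.9
  endloop
 endfacet
 facet normal 0.412 0.562 0.718
  outer loop
   vertex 3.1 2.9 4.3
   vertex 4.1 1.4 4.9
   vertex 5.0 4.7 1.8
  endloop
 endfacet
 facet normal -0.620 0.708 0.338
  outer loop
   vertex 3.5 4.3 2.1
   vertex 0.4 1.3 2.7
   vertex 3.1 2.9 4.3
  endloop
 endfacet
 facet normal -0.123 0.847 0.517
  outer loop
   vertex 3.5 4.3 2.1
   vertex 3.1 2.9 4.3
   vertex 5.0 4.7 1.8
  endloop
 endfacet
 facet normal 0.924 -0.159 -0.347
  outer loop
   vertex 4.0 0.4 1.1
   vertex 3.7 0.4 0.3
   vertex 5.0 4.7 1.8
  endloop
 endfacet
 facet normal -0.244 0.384 -0.890
  outer loop
   vertex 2.5 0.1 0.5
   vertex 5.0 4.7 1.8
   vertex 3.7 0.4 0.3
  endloop
 endfacet
 facet normal -0.281 0.399 -0.873
  outer loop
   vertex 2.5 0.1 0.5
   vertex 3.5 4.3 2.1
   vertex 5.0 4.7 1.8
  endloop
 endfacet
 facet normal -0.538 0.409 -0.737
  outer loop
   vertex 2.5 0.1 0.5
   vertex 0.4 1.3 2.7
   vertex 3.5 4.3 2.1
  endloop
 endfacet
 facet normal 0.228 -0.970 -0.086
  outer loop
   vertex 2.5 0.1 0.5
   vertex 3.7 0.4 0.3
   vertex 4.0 0.4 1.1
  endloop
 endfacet
 facet normal -0.175 -0.925 0.337
  outer loop
   vertex 2.5 0.1 0.5
   vertex 4.1 1.4 4.9
   vertex 0.4 1.3 2.7
  endloop
 endfacet
 facet normal 0.092 -0.964 0.251
  outer loop
   vertex 2.5 0.1 0.5
   vertex 4.0 0.4 1.1
   vertex 4.1 1.4 4.9
  endloop
 endfacet
 facet normal 0.910 0.124 0.396
  outer loop
   vertex 4.9 3.2 2.5
   vertex 5.0 4.7 1.8
   vertex 4.1 1.4 4.9
  endloop
 endfacet
 facet normal 0.951 -0.180 -0.251
  outer loop
   vertex 4.9 3.2 2.5
   vertex 4.0 0.4 1.1
   vertex 5.0 4.7 1.8
  endloop
 endfacet
 facet normal 0.941 -0.334 0.063
  outer loop
   vertex 4.9 3.2 2.5
   vertex 4.1 1.4 4.9
   vertex 4.0 0.4 1.1
  endloop
 endfacet
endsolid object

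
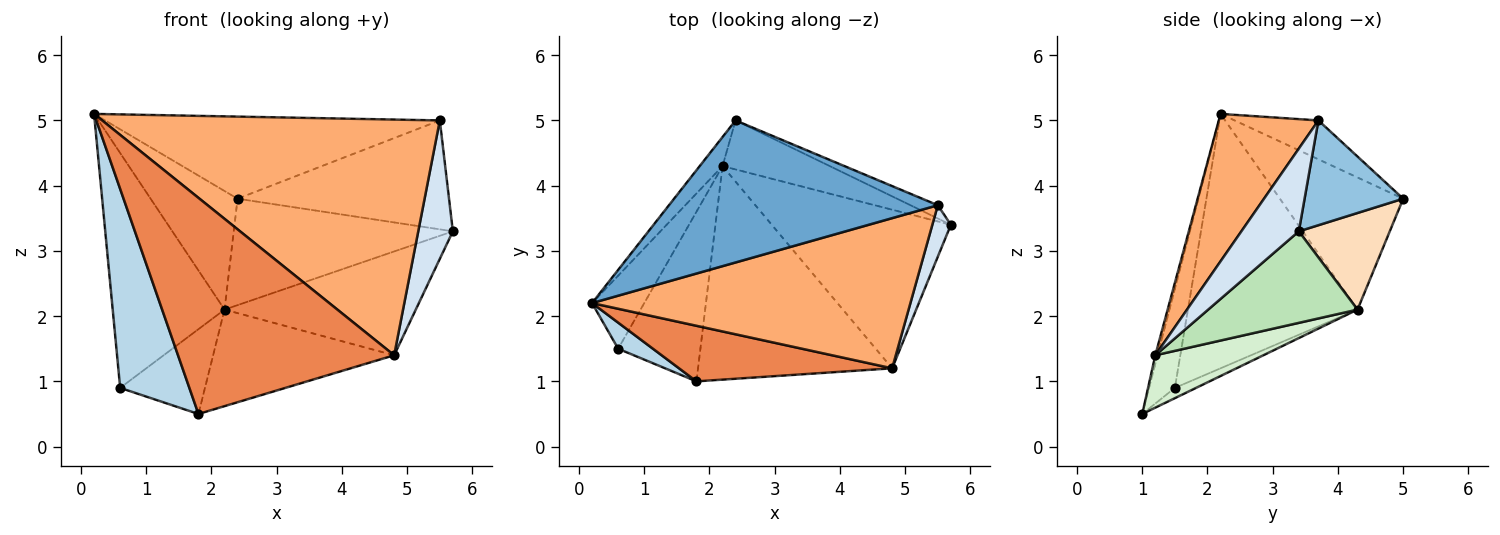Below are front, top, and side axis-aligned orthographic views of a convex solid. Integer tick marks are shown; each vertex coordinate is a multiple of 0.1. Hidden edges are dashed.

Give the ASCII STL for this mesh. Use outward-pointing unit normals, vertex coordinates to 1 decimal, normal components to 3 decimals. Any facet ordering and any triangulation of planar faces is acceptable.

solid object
 facet normal -0.124 0.497 0.859
  outer loop
   vertex 5.5 3.7 5.0
   vertex 2.4 5.0 3.8
   vertex 0.2 2.2 5.1
  endloop
 endfacet
 facet normal 0.420 0.901 -0.110
  outer loop
   vertex 5.5 3.7 5.0
   vertex 5.7 3.4 3.3
   vertex 2.4 5.0 3.8
  endloop
 endfacet
 facet normal -0.347 -0.930 0.122
  outer loop
   vertex 0.6 1.5 0.9
   vertex 1.8 1.0 0.5
   vertex 0.2 2.2 5.1
  endloop
 endfacet
 facet normal 0.841 -0.507 0.188
  outer loop
   vertex 4.8 1.2 1.4
   vertex 5.7 3.4 3.3
   vertex 5.5 3.7 5.0
  endloop
 endfacet
 facet normal -0.010 -0.968 0.249
  outer loop
   vertex 4.8 1.2 1.4
   vertex 0.2 2.2 5.1
   vertex 1.8 1.0 0.5
  endloop
 endfacet
 facet normal 0.241 -0.818 0.521
  outer loop
   vertex 4.8 1.2 1.4
   vertex 5.5 3.7 5.0
   vertex 0.2 2.2 5.1
  endloop
 endfacet
 facet normal -0.111 0.444 -0.889
  outer loop
   vertex 2.2 4.3 2.1
   vertex 1.8 1.0 0.5
   vertex 0.6 1.5 0.9
  endloop
 endfacet
 facet normal 0.353 0.850 -0.391
  outer loop
   vertex 2.2 4.3 2.1
   vertex 2.4 5.0 3.8
   vertex 5.7 3.4 3.3
  endloop
 endfacet
 facet normal -0.809 0.571 -0.140
  outer loop
   vertex 2.2 4.3 2.1
   vertex 0.2 2.2 5.1
   vertex 2.4 5.0 3.8
  endloop
 endfacet
 facet normal -0.823 0.543 -0.169
  outer loop
   vertex 2.2 4.3 2.1
   vertex 0.6 1.5 0.9
   vertex 0.2 2.2 5.1
  endloop
 endfacet
 facet normal 0.393 0.504 -0.769
  outer loop
   vertex 2.2 4.3 2.1
   vertex 5.7 3.4 3.3
   vertex 4.8 1.2 1.4
  endloop
 endfacet
 facet normal 0.239 0.400 -0.885
  outer loop
   vertex 2.2 4.3 2.1
   vertex 4.8 1.2 1.4
   vertex 1.8 1.0 0.5
  endloop
 endfacet
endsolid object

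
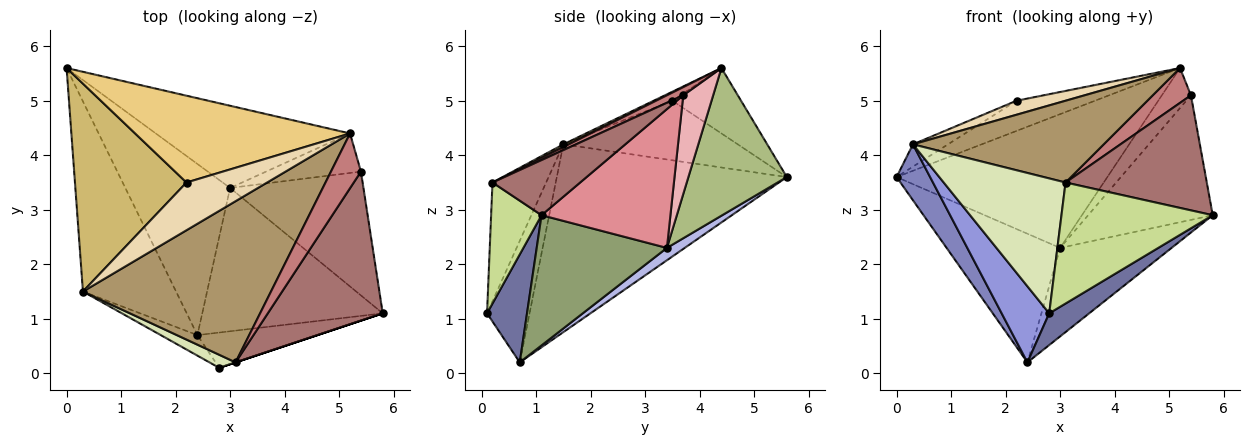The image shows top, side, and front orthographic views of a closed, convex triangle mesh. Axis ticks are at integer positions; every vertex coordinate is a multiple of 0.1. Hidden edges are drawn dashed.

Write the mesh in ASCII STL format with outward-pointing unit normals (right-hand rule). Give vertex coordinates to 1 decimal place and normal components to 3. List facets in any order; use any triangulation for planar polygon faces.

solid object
 facet normal 0.556 -0.556 -0.618
  outer loop
   vertex 2.4 0.7 0.2
   vertex 5.8 1.1 2.9
   vertex 2.8 0.1 1.1
  endloop
 endfacet
 facet normal -0.888 -0.129 -0.441
  outer loop
   vertex 0.3 1.5 4.2
   vertex 0.0 5.6 3.6
   vertex 2.4 0.7 0.2
  endloop
 endfacet
 facet normal -0.653 -0.731 -0.197
  outer loop
   vertex 0.3 1.5 4.2
   vertex 2.4 0.7 0.2
   vertex 2.8 0.1 1.1
  endloop
 endfacet
 facet normal 0.094 0.598 -0.796
  outer loop
   vertex 3.0 3.4 2.3
   vertex 2.4 0.7 0.2
   vertex 0.0 5.6 3.6
  endloop
 endfacet
 facet normal 0.523 0.448 -0.725
  outer loop
   vertex 3.0 3.4 2.3
   vertex 5.8 1.1 2.9
   vertex 2.4 0.7 0.2
  endloop
 endfacet
 facet normal 0.370 0.792 -0.486
  outer loop
   vertex 5.2 4.4 5.6
   vertex 3.0 3.4 2.3
   vertex 0.0 5.6 3.6
  endloop
 endfacet
 facet normal 0.316 -0.949 0.000
  outer loop
   vertex 3.1 0.2 3.5
   vertex 2.8 0.1 1.1
   vertex 5.8 1.1 2.9
  endloop
 endfacet
 facet normal -0.401 -0.912 0.088
  outer loop
   vertex 3.1 0.2 3.5
   vertex 0.3 1.5 4.2
   vertex 2.8 0.1 1.1
  endloop
 endfacet
 facet normal 0.013 -0.452 0.892
  outer loop
   vertex 3.1 0.2 3.5
   vertex 5.2 4.4 5.6
   vertex 0.3 1.5 4.2
  endloop
 endfacet
 facet normal -0.469 0.094 0.878
  outer loop
   vertex 2.2 3.5 5.0
   vertex 0.0 5.6 3.6
   vertex 0.3 1.5 4.2
  endloop
 endfacet
 facet normal -0.276 0.316 0.908
  outer loop
   vertex 2.2 3.5 5.0
   vertex 5.2 4.4 5.6
   vertex 0.0 5.6 3.6
  endloop
 endfacet
 facet normal -0.107 -0.280 0.954
  outer loop
   vertex 2.2 3.5 5.0
   vertex 0.3 1.5 4.2
   vertex 5.2 4.4 5.6
  endloop
 endfacet
 facet normal 0.355 -0.571 0.740
  outer loop
   vertex 5.4 3.7 5.1
   vertex 3.1 0.2 3.5
   vertex 5.8 1.1 2.9
  endloop
 endfacet
 facet normal 0.224 -0.523 0.822
  outer loop
   vertex 5.4 3.7 5.1
   vertex 5.2 4.4 5.6
   vertex 3.1 0.2 3.5
  endloop
 endfacet
 facet normal 0.592 0.572 -0.568
  outer loop
   vertex 5.4 3.7 5.1
   vertex 5.8 1.1 2.9
   vertex 3.0 3.4 2.3
  endloop
 endfacet
 facet normal 0.590 0.574 -0.567
  outer loop
   vertex 5.4 3.7 5.1
   vertex 3.0 3.4 2.3
   vertex 5.2 4.4 5.6
  endloop
 endfacet
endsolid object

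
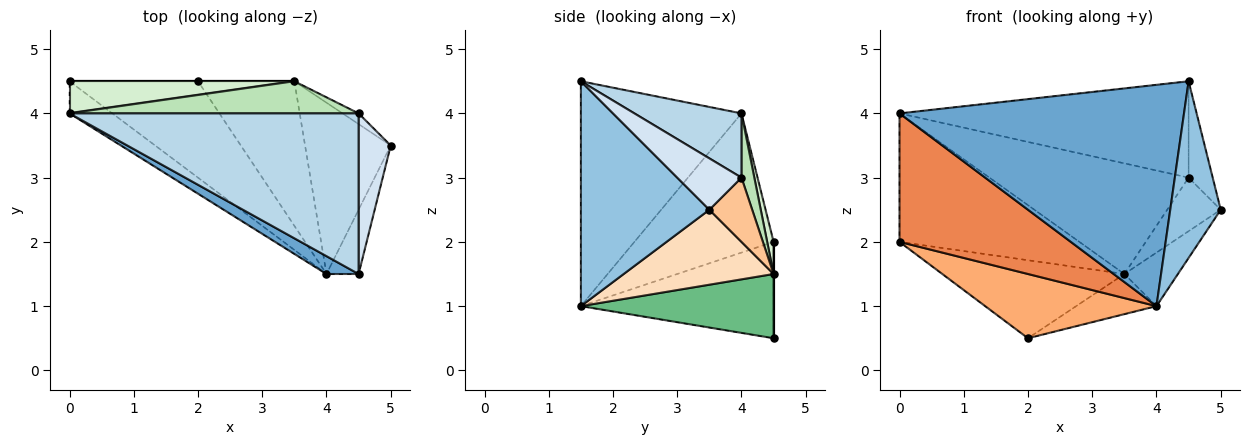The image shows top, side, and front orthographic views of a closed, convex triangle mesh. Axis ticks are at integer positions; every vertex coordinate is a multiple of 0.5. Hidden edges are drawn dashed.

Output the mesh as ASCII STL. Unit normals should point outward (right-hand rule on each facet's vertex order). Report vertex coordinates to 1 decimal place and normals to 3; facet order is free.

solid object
 facet normal -0.490 -0.869 0.070
  outer loop
   vertex 4.0 1.5 1.0
   vertex 4.5 1.5 4.5
   vertex 0.0 4.0 4.0
  endloop
 endfacet
 facet normal 0.923 -0.362 -0.132
  outer loop
   vertex 4.0 1.5 1.0
   vertex 5.0 3.5 2.5
   vertex 4.5 1.5 4.5
  endloop
 endfacet
 facet normal 0.187 0.505 0.842
  outer loop
   vertex 4.5 4.0 3.0
   vertex 0.0 4.0 4.0
   vertex 4.5 1.5 4.5
  endloop
 endfacet
 facet normal 0.808 0.303 0.505
  outer loop
   vertex 4.5 4.0 3.0
   vertex 4.5 1.5 4.5
   vertex 5.0 3.5 2.5
  endloop
 endfacet
 facet normal -0.619 -0.762 -0.190
  outer loop
   vertex 0.0 4.5 2.0
   vertex 4.0 1.5 1.0
   vertex 0.0 4.0 4.0
  endloop
 endfacet
 facet normal -0.529 -0.471 -0.706
  outer loop
   vertex 0.0 4.5 2.0
   vertex 2.0 4.5 0.5
   vertex 4.0 1.5 1.0
  endloop
 endfacet
 facet normal 0.617 0.772 -0.154
  outer loop
   vertex 3.5 4.5 1.5
   vertex 4.5 4.0 3.0
   vertex 5.0 3.5 2.5
  endloop
 endfacet
 facet normal 0.641 0.229 -0.733
  outer loop
   vertex 3.5 4.5 1.5
   vertex 5.0 3.5 2.5
   vertex 4.0 1.5 1.0
  endloop
 endfacet
 facet normal 0.540 0.225 -0.811
  outer loop
   vertex 3.5 4.5 1.5
   vertex 4.0 1.5 1.0
   vertex 2.0 4.5 0.5
  endloop
 endfacet
 facet normal 0.000 1.000 0.000
  outer loop
   vertex 3.5 4.5 1.5
   vertex 2.0 4.5 0.5
   vertex 0.0 4.5 2.0
  endloop
 endfacet
 facet normal 0.062 0.959 0.278
  outer loop
   vertex 3.5 4.5 1.5
   vertex 0.0 4.0 4.0
   vertex 4.5 4.0 3.0
  endloop
 endfacet
 facet normal 0.035 0.970 0.242
  outer loop
   vertex 3.5 4.5 1.5
   vertex 0.0 4.5 2.0
   vertex 0.0 4.0 4.0
  endloop
 endfacet
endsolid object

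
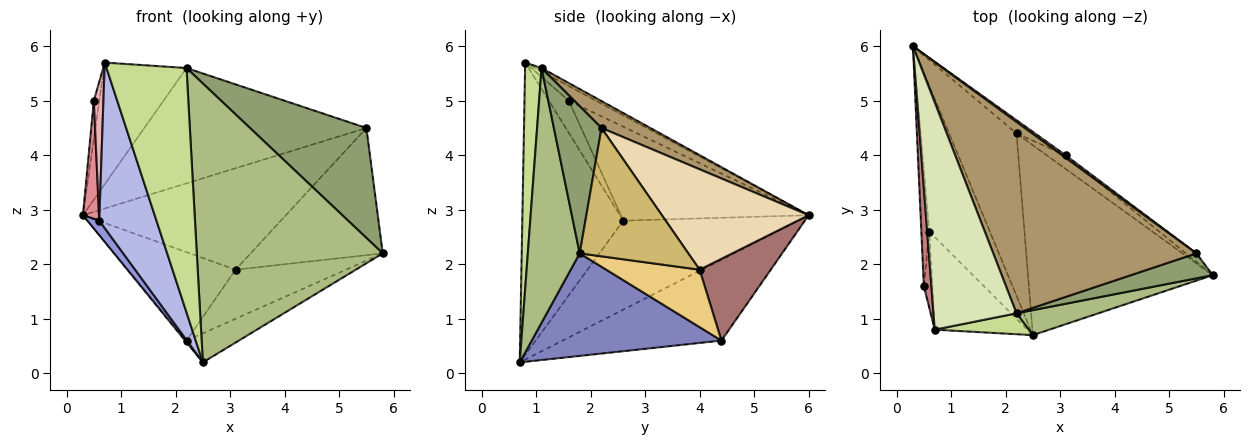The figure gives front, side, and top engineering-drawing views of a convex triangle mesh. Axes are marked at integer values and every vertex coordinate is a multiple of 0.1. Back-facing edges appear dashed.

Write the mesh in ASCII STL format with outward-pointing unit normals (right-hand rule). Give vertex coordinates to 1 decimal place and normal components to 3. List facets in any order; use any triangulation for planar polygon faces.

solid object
 facet normal -0.769 0.007 -0.640
  outer loop
   vertex 2.2 4.4 0.6
   vertex 2.5 0.7 0.2
   vertex 0.3 6.0 2.9
  endloop
 endfacet
 facet normal 0.481 0.133 -0.867
  outer loop
   vertex 2.2 4.4 0.6
   vertex 5.8 1.8 2.2
   vertex 2.5 0.7 0.2
  endloop
 endfacet
 facet normal -0.825 -0.056 -0.562
  outer loop
   vertex 0.6 2.6 2.8
   vertex 0.3 6.0 2.9
   vertex 2.5 0.7 0.2
  endloop
 endfacet
 facet normal -0.839 -0.475 -0.266
  outer loop
   vertex 0.6 2.6 2.8
   vertex 2.5 0.7 0.2
   vertex 0.7 0.8 5.7
  endloop
 endfacet
 facet normal 0.371 -0.906 0.206
  outer loop
   vertex 2.2 1.1 5.6
   vertex 5.8 1.8 2.2
   vertex 5.5 2.2 4.5
  endloop
 endfacet
 facet normal 0.268 -0.960 0.086
  outer loop
   vertex 2.2 1.1 5.6
   vertex 2.5 0.7 0.2
   vertex 5.8 1.8 2.2
  endloop
 endfacet
 facet normal 0.201 -0.976 0.083
  outer loop
   vertex 2.2 1.1 5.6
   vertex 0.7 0.8 5.7
   vertex 2.5 0.7 0.2
  endloop
 endfacet
 facet normal -0.036 0.472 0.881
  outer loop
   vertex 2.2 1.1 5.6
   vertex 0.3 6.0 2.9
   vertex 0.7 0.8 5.7
  endloop
 endfacet
 facet normal 0.113 0.513 0.851
  outer loop
   vertex 2.2 1.1 5.6
   vertex 5.5 2.2 4.5
   vertex 0.3 6.0 2.9
  endloop
 endfacet
 facet normal 0.634 0.771 -0.051
  outer loop
   vertex 3.1 4.0 1.9
   vertex 5.5 2.2 4.5
   vertex 5.8 1.8 2.2
  endloop
 endfacet
 facet normal 0.632 0.747 -0.207
  outer loop
   vertex 3.1 4.0 1.9
   vertex 5.8 1.8 2.2
   vertex 2.2 4.4 0.6
  endloop
 endfacet
 facet normal 0.586 0.810 0.020
  outer loop
   vertex 3.1 4.0 1.9
   vertex 0.3 6.0 2.9
   vertex 5.5 2.2 4.5
  endloop
 endfacet
 facet normal 0.547 0.828 -0.124
  outer loop
   vertex 3.1 4.0 1.9
   vertex 2.2 4.4 0.6
   vertex 0.3 6.0 2.9
  endloop
 endfacet
 facet normal -0.876 0.175 0.450
  outer loop
   vertex 0.5 1.6 5.0
   vertex 0.7 0.8 5.7
   vertex 0.3 6.0 2.9
  endloop
 endfacet
 facet normal -0.993 -0.085 -0.084
  outer loop
   vertex 0.5 1.6 5.0
   vertex 0.3 6.0 2.9
   vertex 0.6 2.6 2.8
  endloop
 endfacet
 facet normal -0.877 -0.422 -0.232
  outer loop
   vertex 0.5 1.6 5.0
   vertex 0.6 2.6 2.8
   vertex 0.7 0.8 5.7
  endloop
 endfacet
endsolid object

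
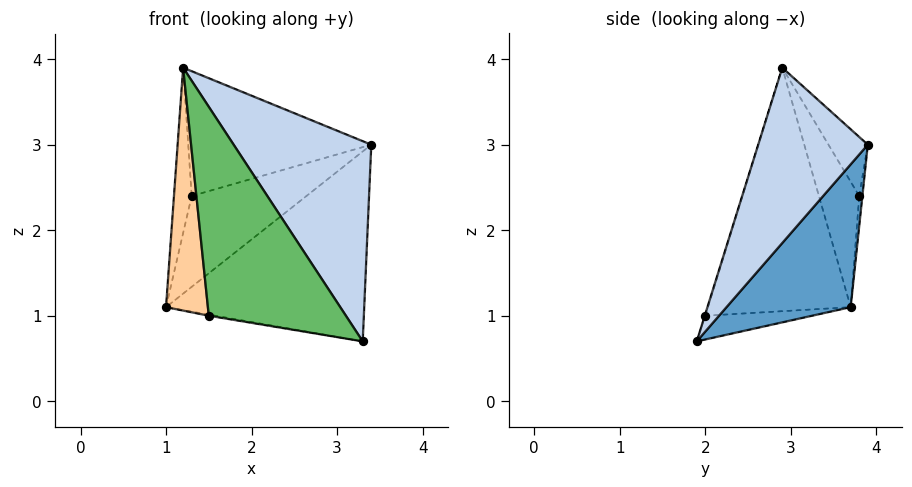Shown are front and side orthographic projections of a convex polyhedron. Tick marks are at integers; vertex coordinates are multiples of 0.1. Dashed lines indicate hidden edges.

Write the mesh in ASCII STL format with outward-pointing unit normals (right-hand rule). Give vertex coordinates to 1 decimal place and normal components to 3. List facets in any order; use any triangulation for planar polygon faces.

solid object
 facet normal 0.423 0.675 -0.605
  outer loop
   vertex 3.3 1.9 0.7
   vertex 1.0 3.7 1.1
   vertex 3.4 3.9 3.0
  endloop
 endfacet
 facet normal 0.521 -0.655 0.547
  outer loop
   vertex 1.2 2.9 3.9
   vertex 3.3 1.9 0.7
   vertex 3.4 3.9 3.0
  endloop
 endfacet
 facet normal -0.164 0.010 -0.986
  outer loop
   vertex 1.5 2.0 1.0
   vertex 1.0 3.7 1.1
   vertex 3.3 1.9 0.7
  endloop
 endfacet
 facet normal -0.959 -0.282 -0.012
  outer loop
   vertex 1.5 2.0 1.0
   vertex 1.2 2.9 3.9
   vertex 1.0 3.7 1.1
  endloop
 endfacet
 facet normal -0.004 -0.955 0.296
  outer loop
   vertex 1.5 2.0 1.0
   vertex 3.3 1.9 0.7
   vertex 1.2 2.9 3.9
  endloop
 endfacet
 facet normal -0.027 0.997 -0.070
  outer loop
   vertex 1.3 3.8 2.4
   vertex 3.4 3.9 3.0
   vertex 1.0 3.7 1.1
  endloop
 endfacet
 facet normal -0.901 0.396 0.177
  outer loop
   vertex 1.3 3.8 2.4
   vertex 1.0 3.7 1.1
   vertex 1.2 2.9 3.9
  endloop
 endfacet
 facet normal -0.182 0.848 0.497
  outer loop
   vertex 1.3 3.8 2.4
   vertex 1.2 2.9 3.9
   vertex 3.4 3.9 3.0
  endloop
 endfacet
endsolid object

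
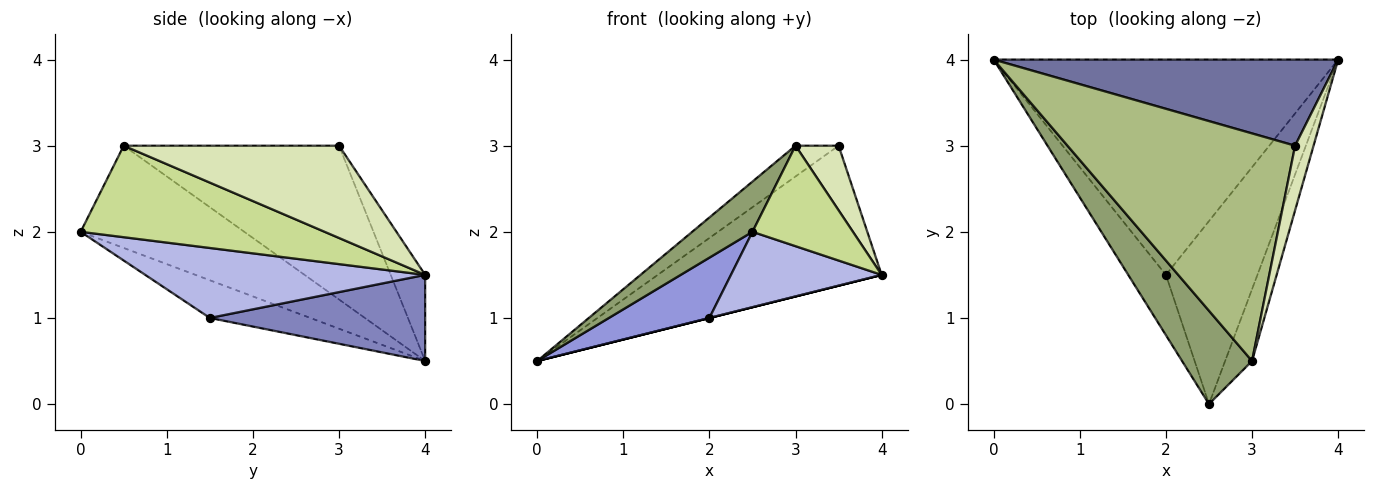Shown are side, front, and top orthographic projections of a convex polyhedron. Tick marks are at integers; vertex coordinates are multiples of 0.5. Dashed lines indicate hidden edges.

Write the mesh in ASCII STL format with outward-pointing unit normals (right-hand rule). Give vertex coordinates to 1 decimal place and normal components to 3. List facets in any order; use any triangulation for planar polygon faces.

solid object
 facet normal -0.130 0.844 0.520
  outer loop
   vertex 3.5 3.0 3.0
   vertex 4.0 4.0 1.5
   vertex 0.0 4.0 0.5
  endloop
 endfacet
 facet normal 0.243 0.000 -0.970
  outer loop
   vertex 2.0 1.5 1.0
   vertex 0.0 4.0 0.5
   vertex 4.0 4.0 1.5
  endloop
 endfacet
 facet normal -0.577 -0.577 -0.577
  outer loop
   vertex 2.0 1.5 1.0
   vertex 2.5 0.0 2.0
   vertex 0.0 4.0 0.5
  endloop
 endfacet
 facet normal 0.577 -0.311 -0.755
  outer loop
   vertex 2.0 1.5 1.0
   vertex 4.0 4.0 1.5
   vertex 2.5 0.0 2.0
  endloop
 endfacet
 facet normal -0.790 -0.291 0.540
  outer loop
   vertex 3.0 0.5 3.0
   vertex 0.0 4.0 0.5
   vertex 2.5 0.0 2.0
  endloop
 endfacet
 facet normal -0.556 0.111 0.823
  outer loop
   vertex 3.0 0.5 3.0
   vertex 3.5 3.0 3.0
   vertex 0.0 4.0 0.5
  endloop
 endfacet
 facet normal 0.892 -0.367 -0.262
  outer loop
   vertex 3.0 0.5 3.0
   vertex 2.5 0.0 2.0
   vertex 4.0 4.0 1.5
  endloop
 endfacet
 facet normal 0.962 -0.192 0.192
  outer loop
   vertex 3.0 0.5 3.0
   vertex 4.0 4.0 1.5
   vertex 3.5 3.0 3.0
  endloop
 endfacet
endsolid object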